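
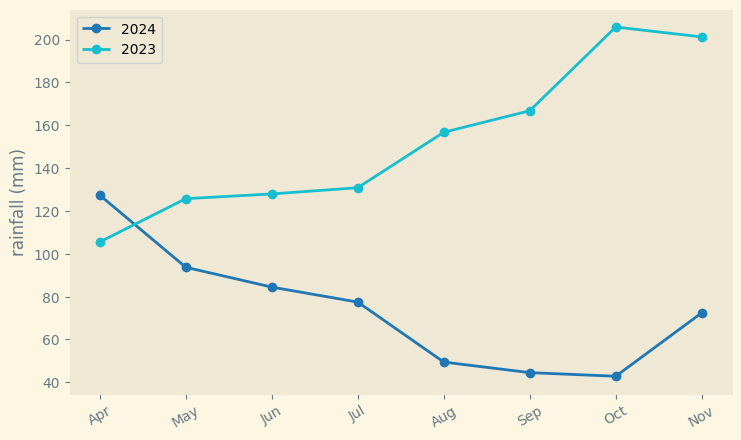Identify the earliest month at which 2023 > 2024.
May

Apr: 2023 ≈ 100 vs 2024 ≈ 120 (not yet); May: 2023 ≈ 120 vs 2024 ≈ 100 (first crossover).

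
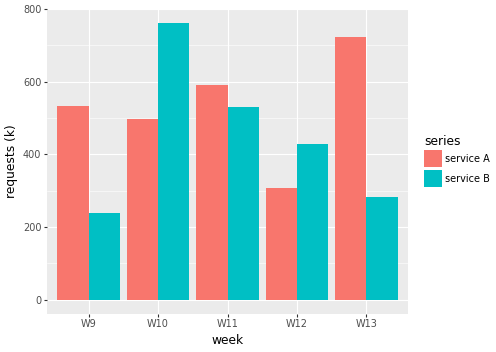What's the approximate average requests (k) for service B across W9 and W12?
(200 + 400) / 2 ≈ 300.

≈ 300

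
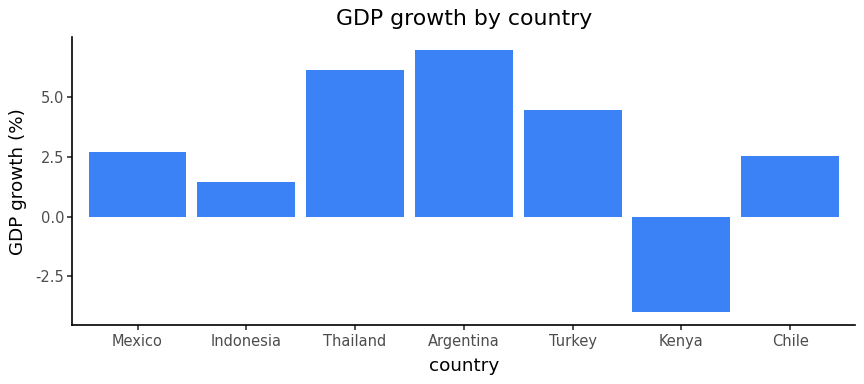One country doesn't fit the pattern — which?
Kenya

Kenya ≈ -4; the rest sit between ≈ 1 and ≈ 7.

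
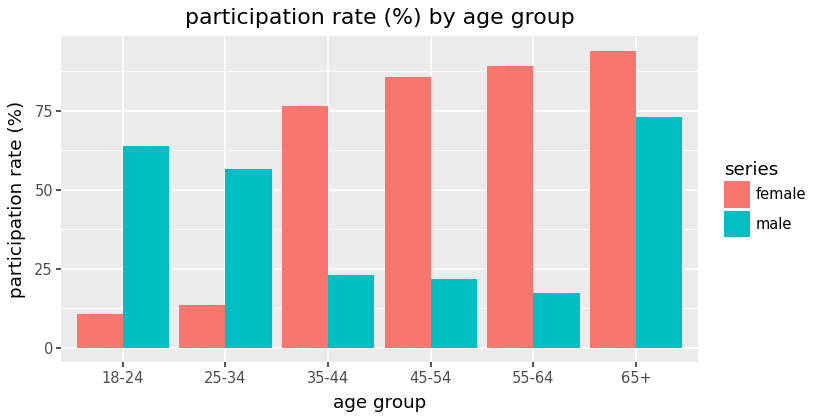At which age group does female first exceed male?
25-34: female ≈ 10 vs male ≈ 60 (not yet); 35-44: female ≈ 80 vs male ≈ 20 (first crossover).

35-44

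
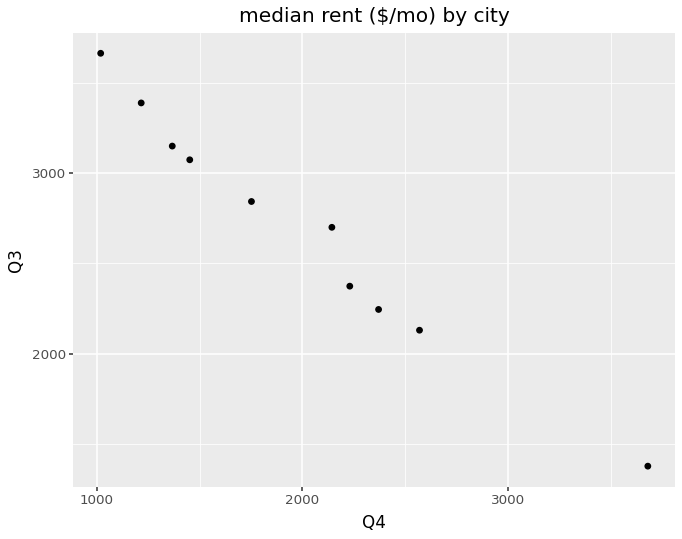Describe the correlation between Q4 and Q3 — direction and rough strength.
negative, strong

Points are negatively correlated; strong (|r| ≈ 1.0).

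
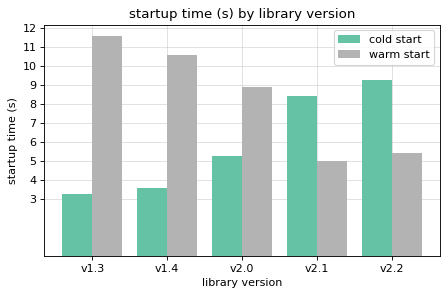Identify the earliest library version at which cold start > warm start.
v2.1

v2.0: cold start ≈ 5 vs warm start ≈ 9 (not yet); v2.1: cold start ≈ 8 vs warm start ≈ 5 (first crossover).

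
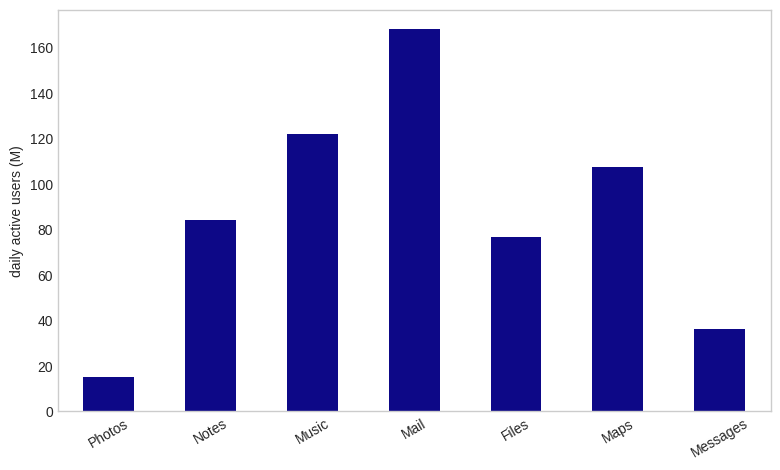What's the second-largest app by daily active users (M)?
Music

Top 3: Mail ≈ 160, Music ≈ 120, Maps ≈ 100.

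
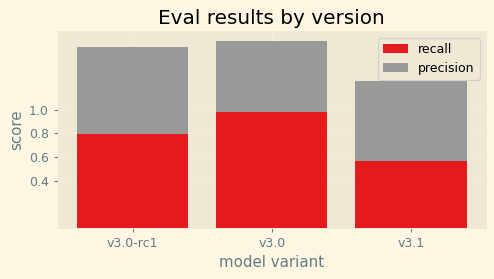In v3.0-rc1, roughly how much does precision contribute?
≈ 0.8

precision top ≈ 1.6, bottom ≈ 0.8; segment ≈ 0.8.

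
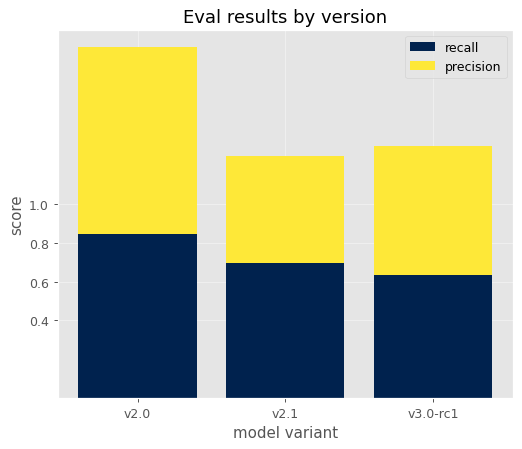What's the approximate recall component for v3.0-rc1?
≈ 0.6

recall top ≈ 0.6, bottom ≈ 0.0; segment ≈ 0.6.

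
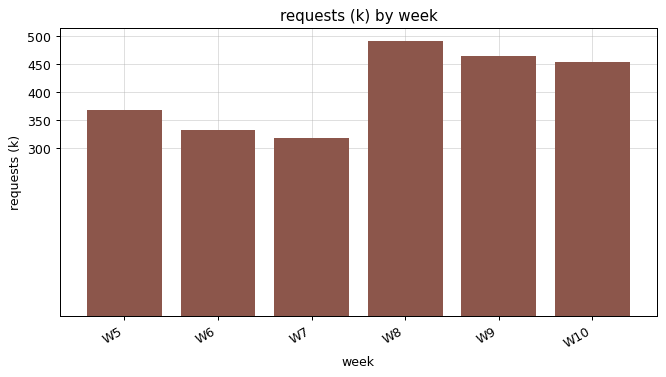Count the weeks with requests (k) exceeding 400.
3

Above 400: W8, W9, W10.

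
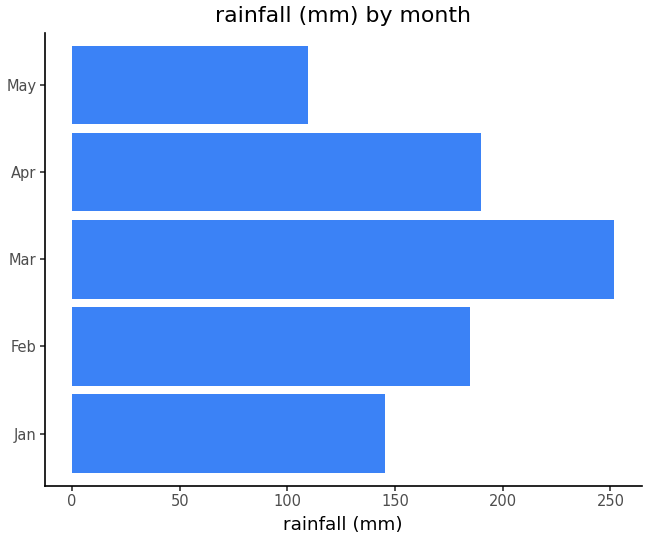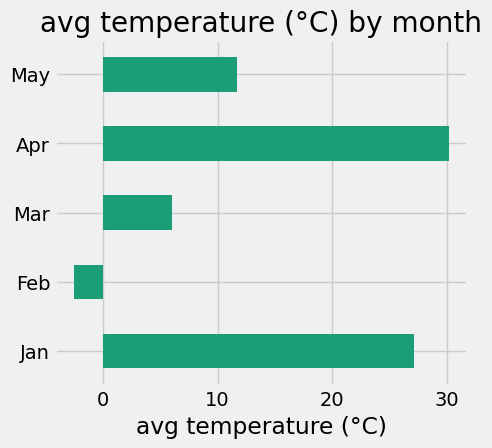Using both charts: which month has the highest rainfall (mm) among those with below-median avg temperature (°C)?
Mar

Chart 2 median avg temperature (°C) ≈ 10; below-median months: Feb, Mar. Among those, Mar has the highest rainfall (mm) (≈ 250).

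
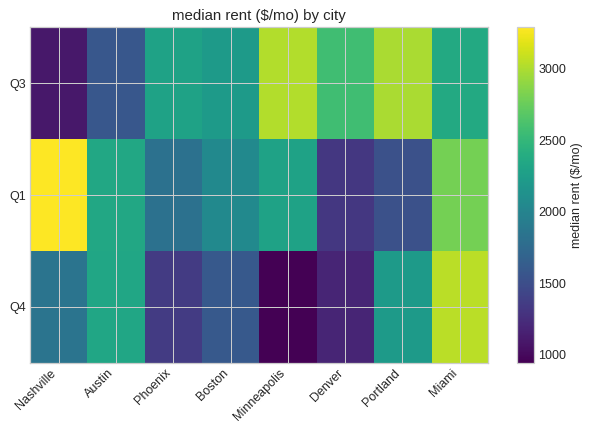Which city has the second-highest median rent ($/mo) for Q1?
Miami

Top 3 for Q1: Nashville ≈ 3200, Miami ≈ 2800, Austin ≈ 2400.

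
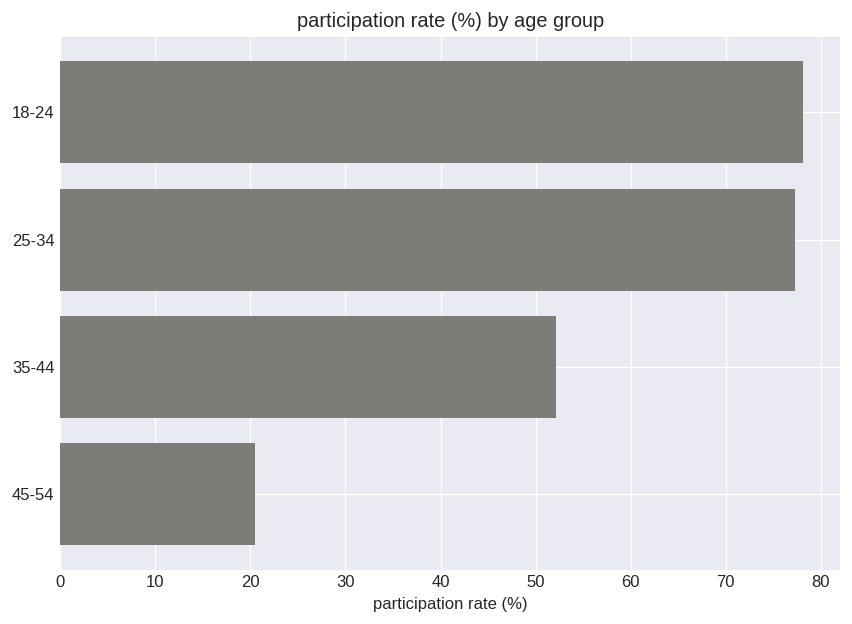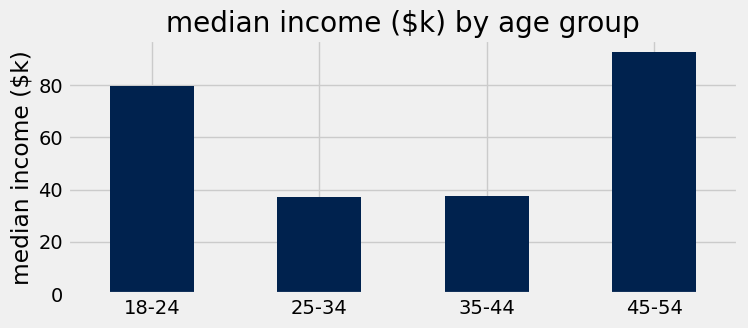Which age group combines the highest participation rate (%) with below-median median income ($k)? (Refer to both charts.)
Chart 2 median median income ($k) ≈ 60; below-median age groups: 25-34, 35-44. Among those, 25-34 has the highest participation rate (%) (≈ 80).

25-34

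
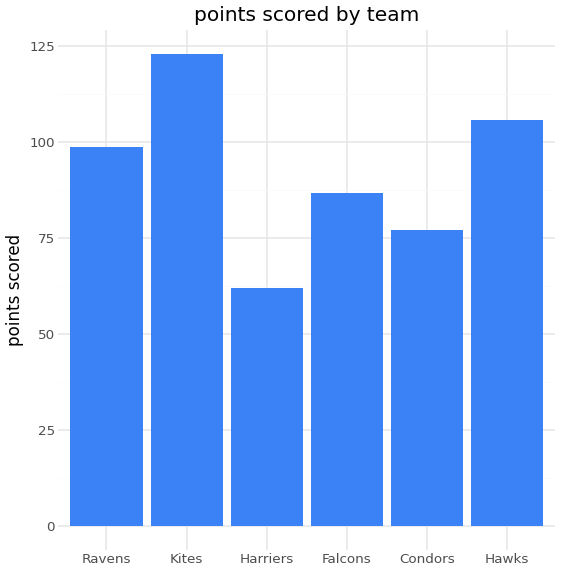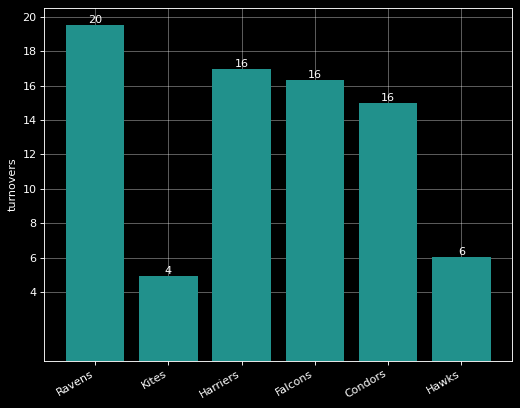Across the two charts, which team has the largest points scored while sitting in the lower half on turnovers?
Chart 2 median turnovers ≈ 16; below-median teams: Kites, Condors, Hawks. Among those, Kites has the highest points scored (≈ 120).

Kites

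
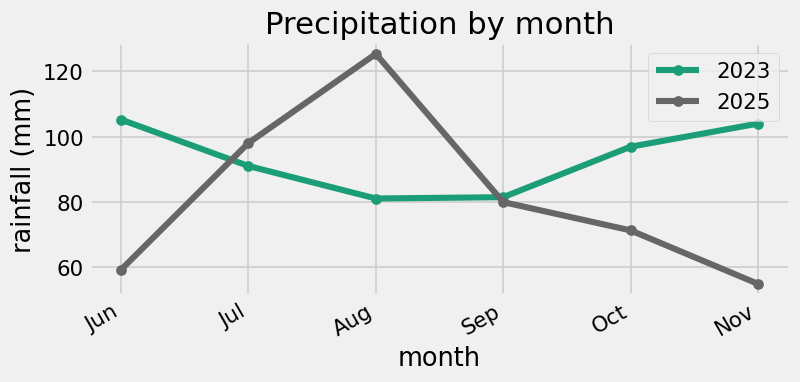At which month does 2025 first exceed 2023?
Jun: 2025 ≈ 60 vs 2023 ≈ 110 (not yet); Jul: 2025 ≈ 100 vs 2023 ≈ 90 (first crossover).

Jul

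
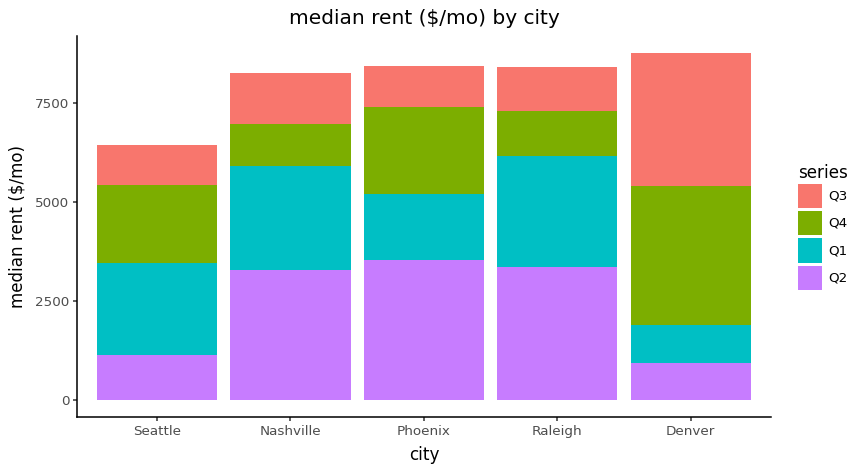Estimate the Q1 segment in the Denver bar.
Q1 top ≈ 2000, bottom ≈ 1000; segment ≈ 1000.

≈ 1000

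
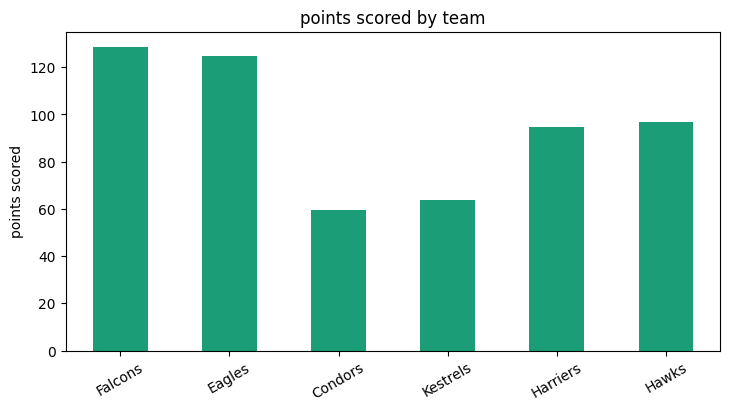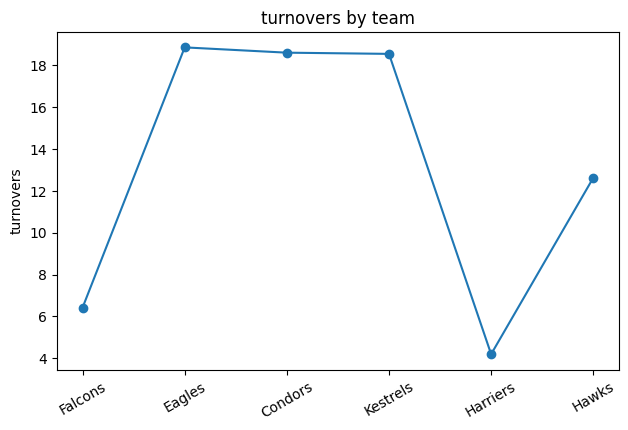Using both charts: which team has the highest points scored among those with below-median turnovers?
Falcons

Chart 2 median turnovers ≈ 16; below-median teams: Falcons, Harriers, Hawks. Among those, Falcons has the highest points scored (≈ 120).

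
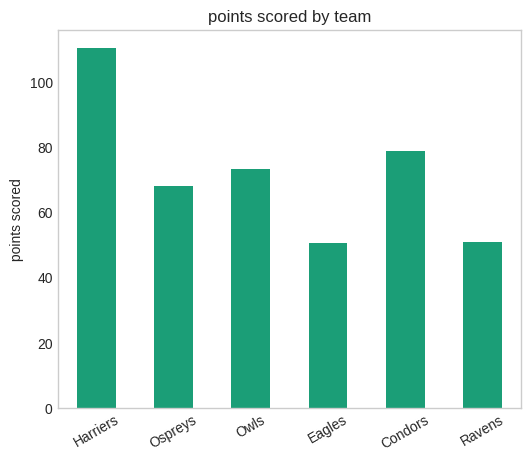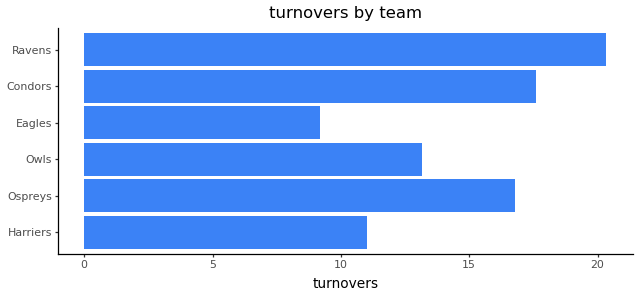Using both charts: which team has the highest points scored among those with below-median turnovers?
Harriers

Chart 2 median turnovers ≈ 14; below-median teams: Harriers, Owls, Eagles. Among those, Harriers has the highest points scored (≈ 120).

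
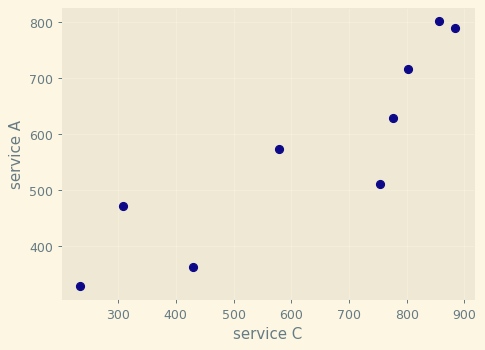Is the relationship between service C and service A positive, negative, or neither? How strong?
Points are positively correlated; strong (|r| ≈ 0.9).

positive, strong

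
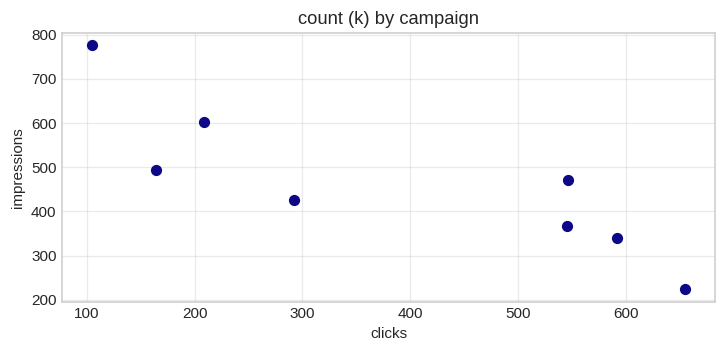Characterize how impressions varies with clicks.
negative, strong

Points are negatively correlated; strong (|r| ≈ 0.8).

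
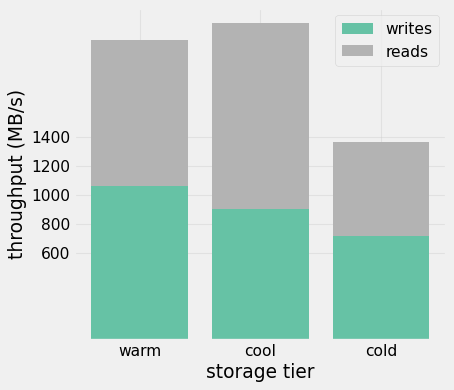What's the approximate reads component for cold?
≈ 600

reads top ≈ 1400, bottom ≈ 800; segment ≈ 600.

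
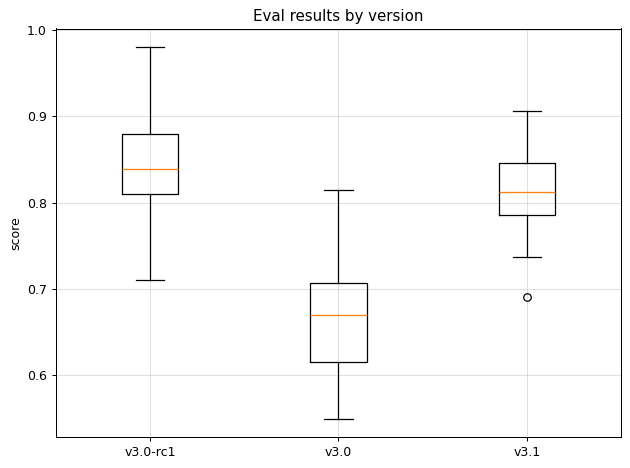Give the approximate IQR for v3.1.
Q3 ≈ 0.84, Q1 ≈ 0.78; IQR ≈ 0.06.

≈ 0.06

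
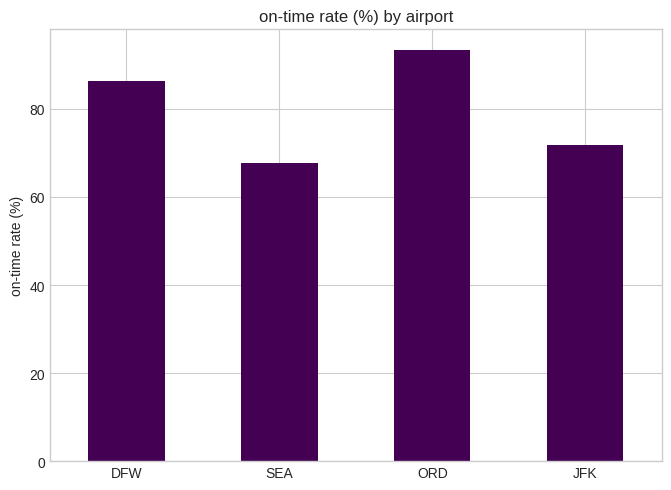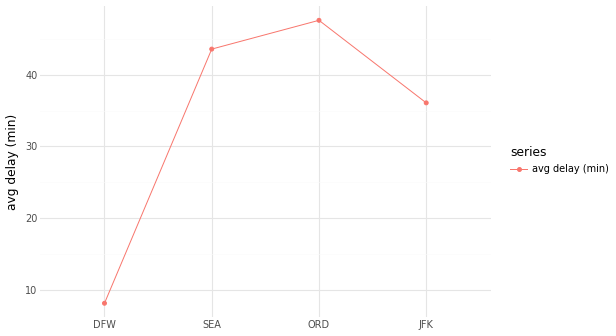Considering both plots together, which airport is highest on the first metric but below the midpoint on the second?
DFW

Chart 2 median avg delay (min) ≈ 40; below-median airports: DFW, JFK. Among those, DFW has the highest on-time rate (%) (≈ 90).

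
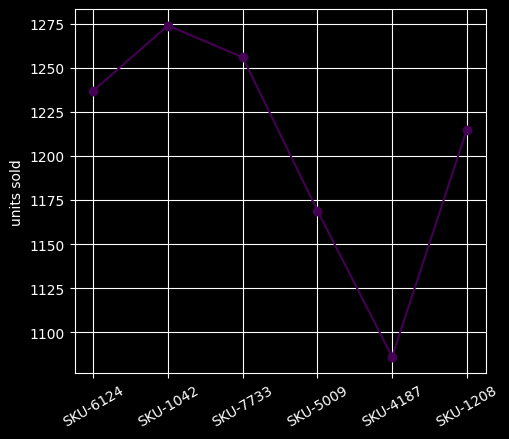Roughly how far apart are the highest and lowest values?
Max SKU-1042 ≈ 1280, min SKU-4187 ≈ 1080; range ≈ 200.

≈ 200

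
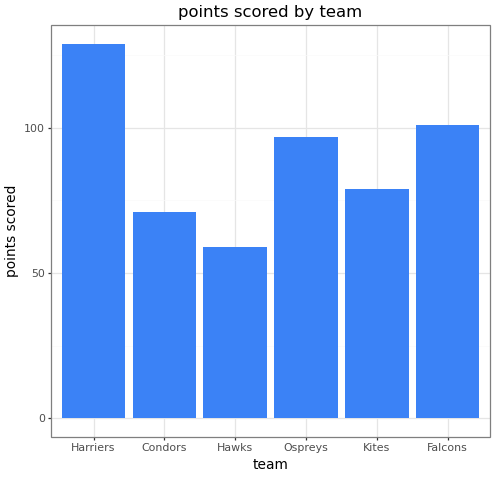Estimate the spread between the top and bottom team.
≈ 60

Max Harriers ≈ 120, min Hawks ≈ 60; range ≈ 60.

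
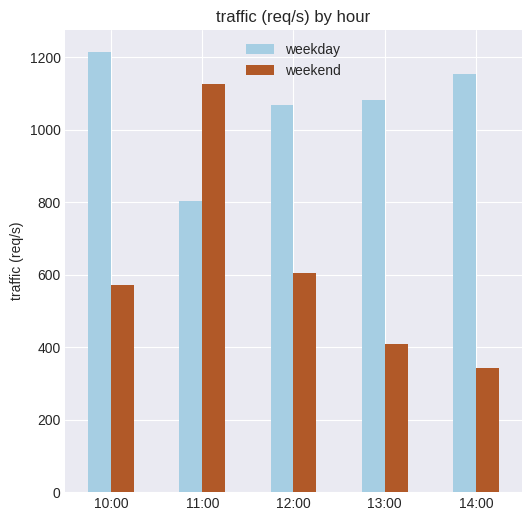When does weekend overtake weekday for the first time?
11:00

10:00: weekend ≈ 600 vs weekday ≈ 1200 (not yet); 11:00: weekend ≈ 1200 vs weekday ≈ 800 (first crossover).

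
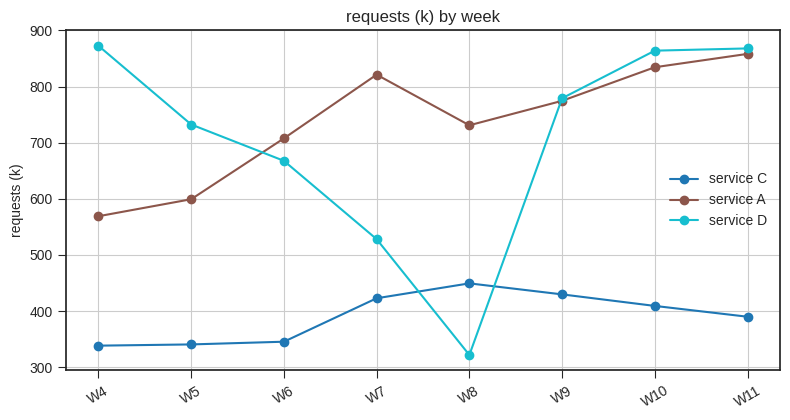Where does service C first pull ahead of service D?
W7: service C ≈ 400 vs service D ≈ 550 (not yet); W8: service C ≈ 450 vs service D ≈ 300 (first crossover).

W8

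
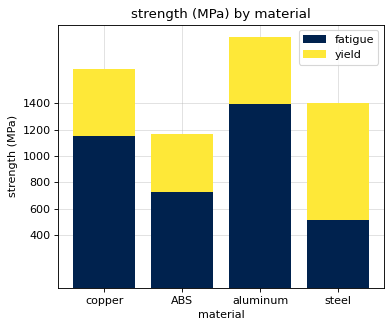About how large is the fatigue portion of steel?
fatigue top ≈ 600, bottom ≈ 0; segment ≈ 600.

≈ 600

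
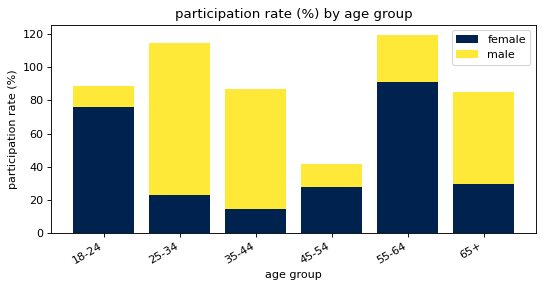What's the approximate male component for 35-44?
≈ 80

male top ≈ 90, bottom ≈ 10; segment ≈ 80.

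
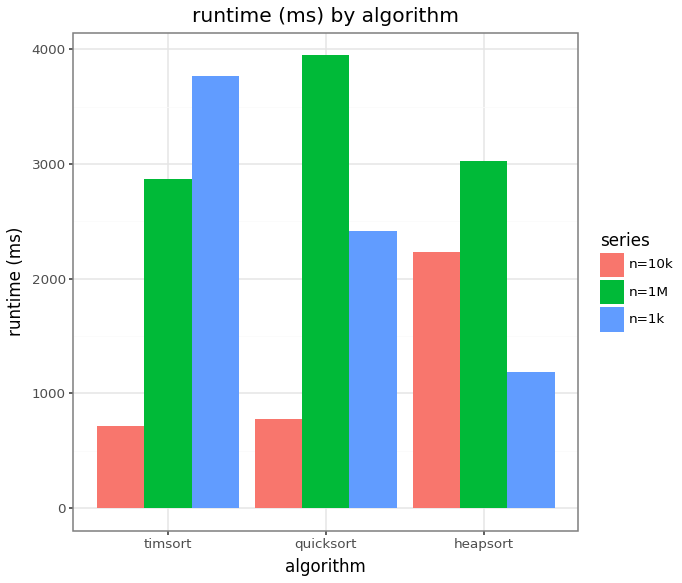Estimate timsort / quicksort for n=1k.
timsort ≈ 4000, quicksort ≈ 2500; 4000/2500 ≈ 1.6.

≈ 1.6×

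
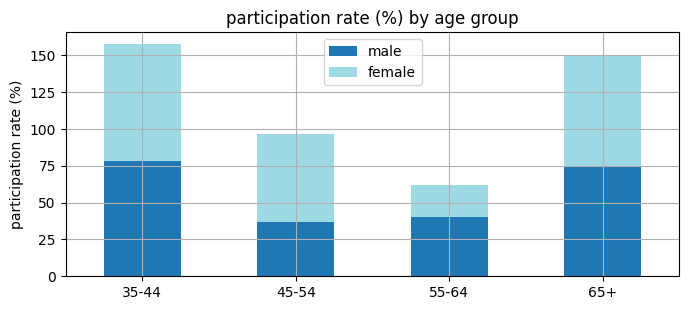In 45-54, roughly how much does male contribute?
male top ≈ 40, bottom ≈ 0; segment ≈ 40.

≈ 40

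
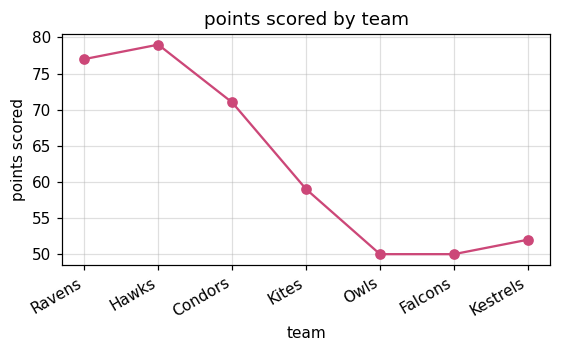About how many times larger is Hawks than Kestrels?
≈ 1.6×

Hawks ≈ 80, Kestrels ≈ 50; 80/50 ≈ 1.6.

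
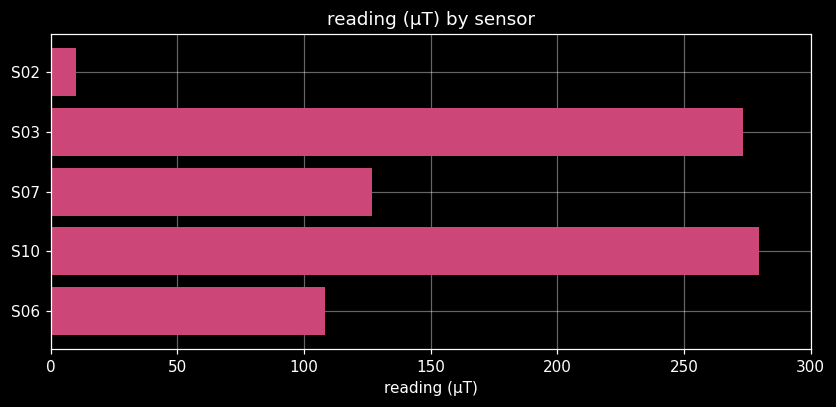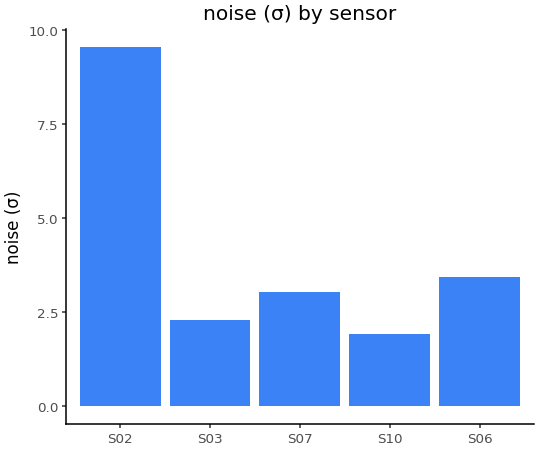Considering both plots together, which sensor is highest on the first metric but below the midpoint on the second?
S10

Chart 2 median noise (σ) ≈ 3; below-median sensors: S03, S10. Among those, S10 has the highest reading (µT) (≈ 300).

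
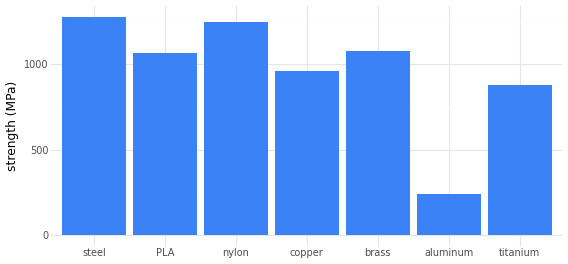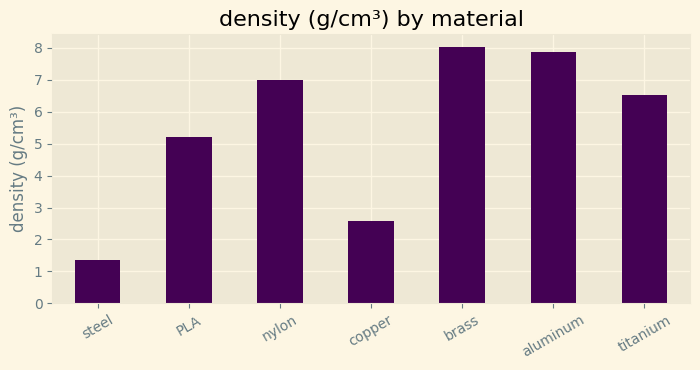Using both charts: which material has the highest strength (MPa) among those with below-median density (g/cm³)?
steel

Chart 2 median density (g/cm³) ≈ 7; below-median materials: steel, PLA, copper. Among those, steel has the highest strength (MPa) (≈ 1200).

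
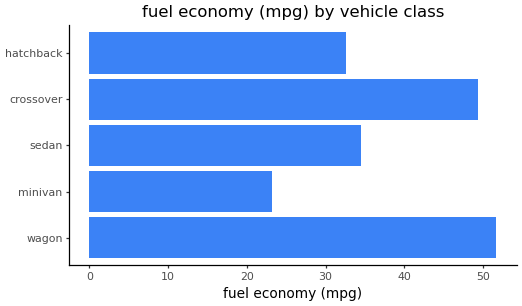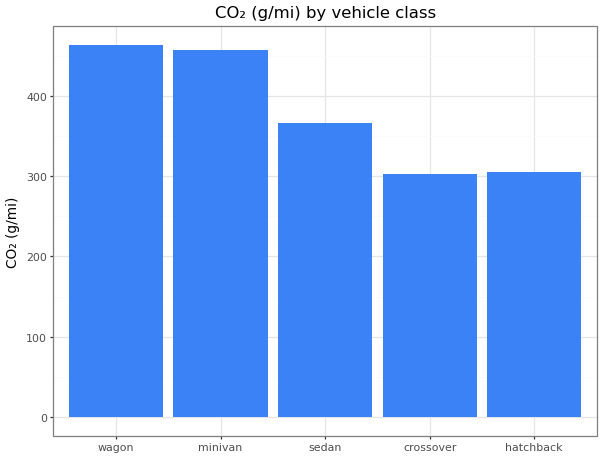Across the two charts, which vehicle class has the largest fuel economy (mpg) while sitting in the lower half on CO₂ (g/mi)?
crossover

Chart 2 median CO₂ (g/mi) ≈ 350; below-median vehicle classes: crossover, hatchback. Among those, crossover has the highest fuel economy (mpg) (≈ 50).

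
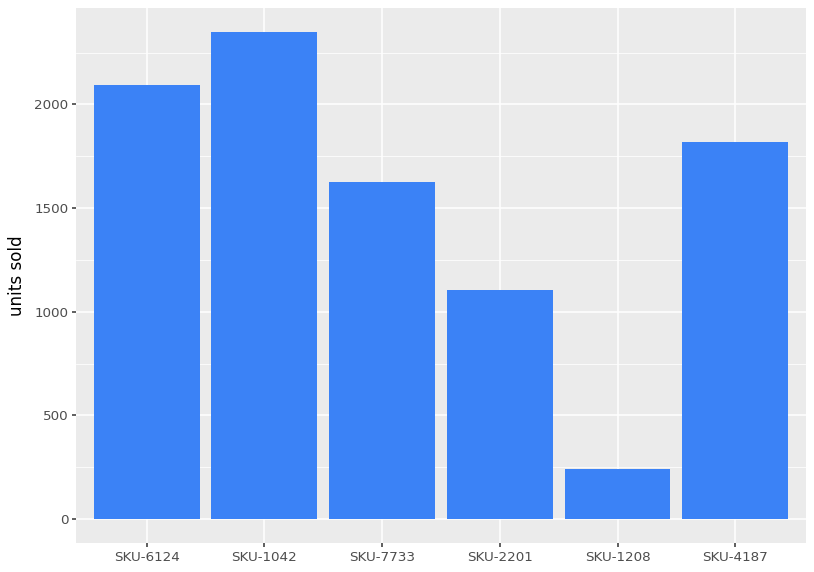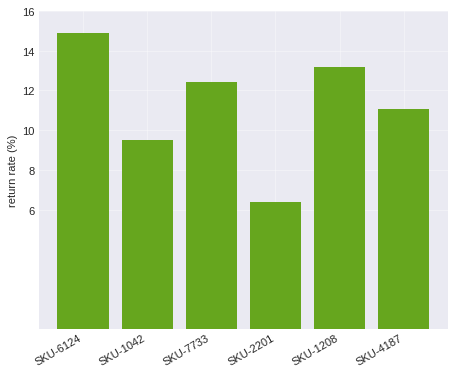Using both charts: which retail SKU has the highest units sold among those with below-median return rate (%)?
Chart 2 median return rate (%) ≈ 12; below-median retail SKUs: SKU-1042, SKU-2201, SKU-4187. Among those, SKU-1042 has the highest units sold (≈ 2500).

SKU-1042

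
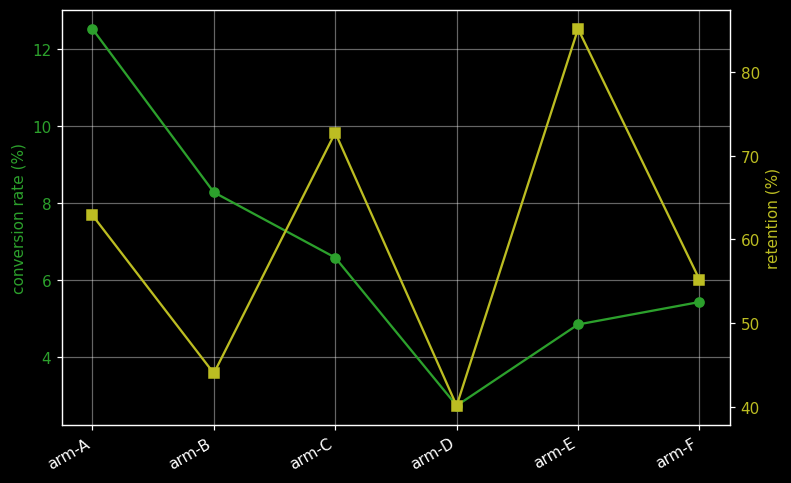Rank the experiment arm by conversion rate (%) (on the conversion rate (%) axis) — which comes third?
arm-C

Top 4 (on the conversion rate (%) axis): arm-A ≈ 13, arm-B ≈ 8, arm-C ≈ 7, arm-F ≈ 5.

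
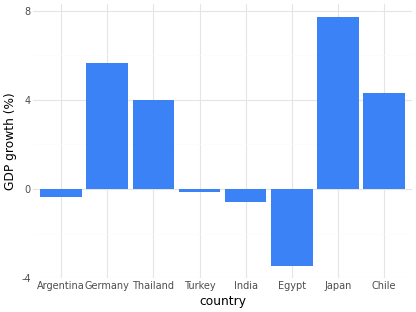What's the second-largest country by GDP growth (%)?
Top 3: Japan ≈ 8, Germany ≈ 6, Chile ≈ 4.

Germany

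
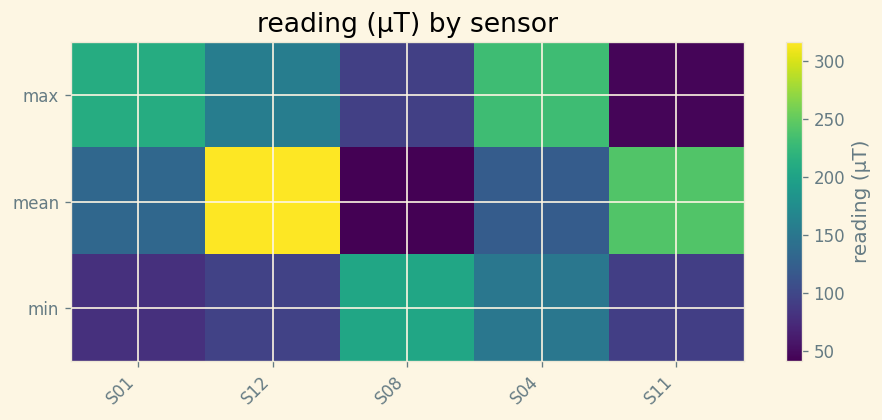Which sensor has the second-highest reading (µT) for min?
Top 3 for min: S08 ≈ 200, S04 ≈ 150, S12 ≈ 100.

S04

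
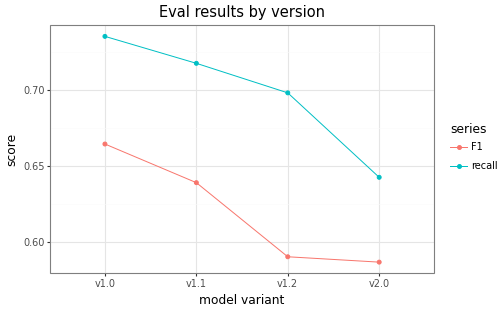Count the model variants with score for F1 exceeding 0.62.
2

Above 0.62: v1.0, v1.1.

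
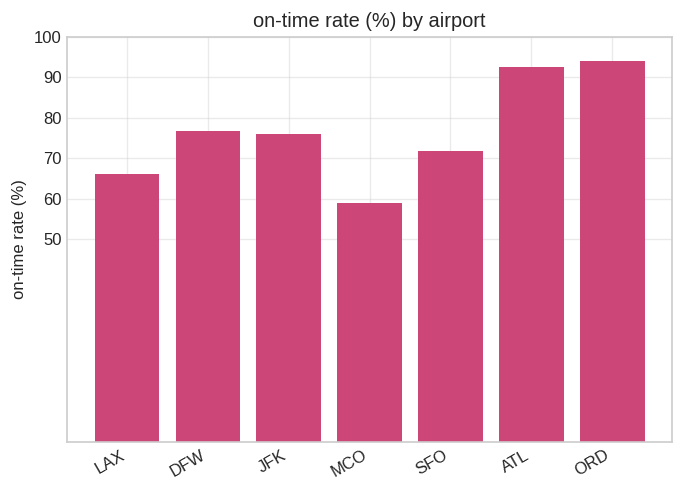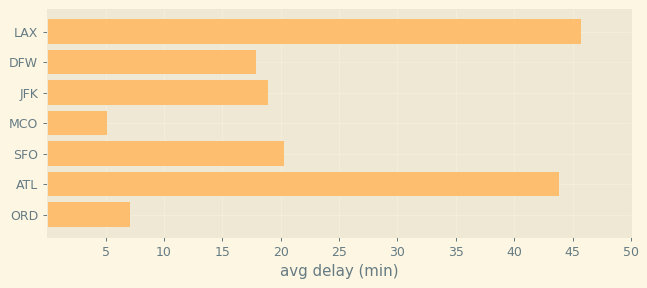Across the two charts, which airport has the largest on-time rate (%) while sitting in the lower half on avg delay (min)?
Chart 2 median avg delay (min) ≈ 20; below-median airports: DFW, MCO, ORD. Among those, ORD has the highest on-time rate (%) (≈ 90).

ORD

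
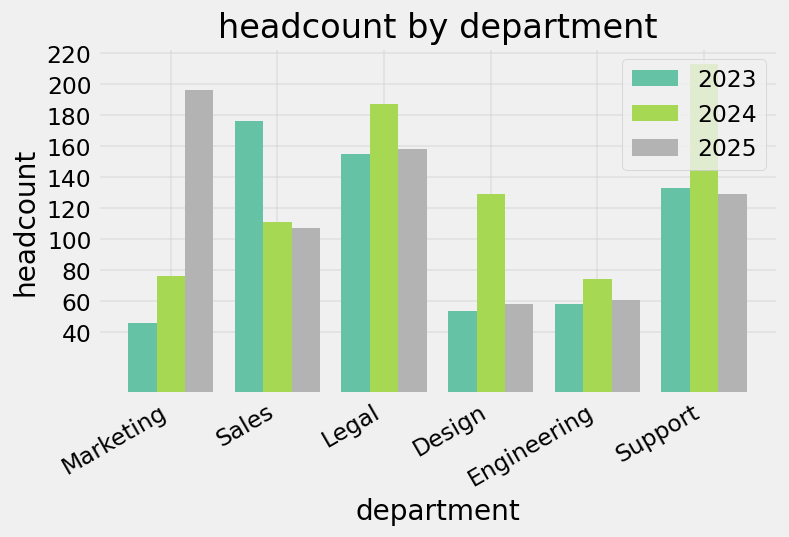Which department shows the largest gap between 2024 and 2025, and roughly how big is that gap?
Marketing, ≈ 120

Marketing: 2024 ≈ 80, 2025 ≈ 200 → gap ≈ 120. Next-largest (Support) is only ≈ 100.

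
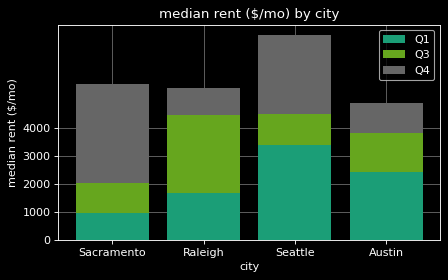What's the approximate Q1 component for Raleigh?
Q1 top ≈ 2000, bottom ≈ 0; segment ≈ 2000.

≈ 2000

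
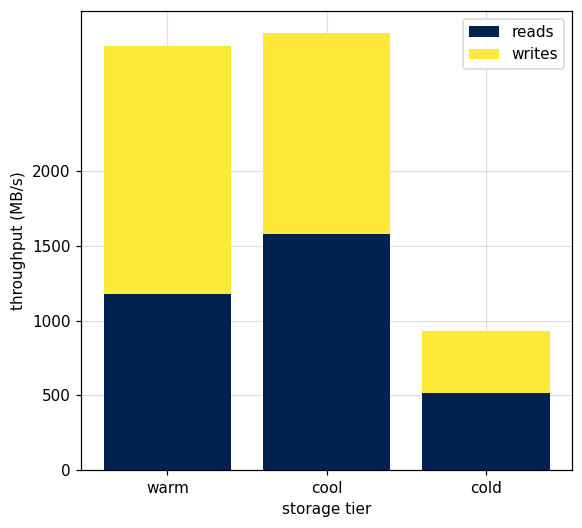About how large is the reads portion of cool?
reads top ≈ 1500, bottom ≈ 0; segment ≈ 1500.

≈ 1500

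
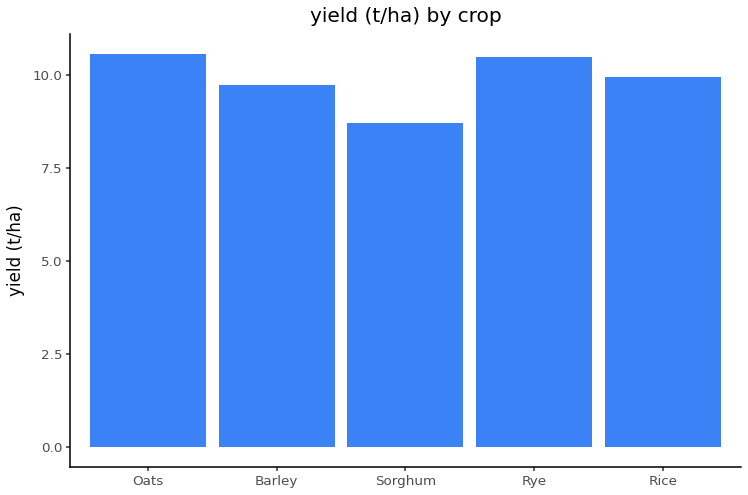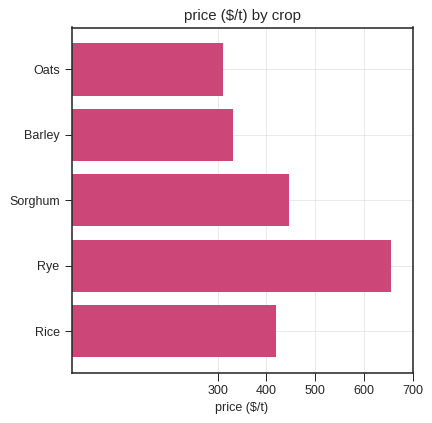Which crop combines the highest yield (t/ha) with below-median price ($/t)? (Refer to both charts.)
Chart 2 median price ($/t) ≈ 400; below-median crops: Oats, Barley. Among those, Oats has the highest yield (t/ha) (≈ 11).

Oats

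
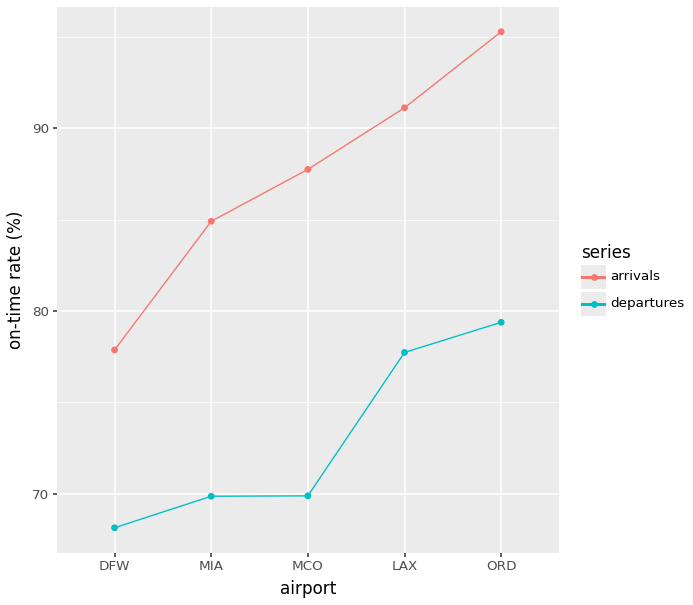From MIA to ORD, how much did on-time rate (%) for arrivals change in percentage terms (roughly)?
≈ +11.8%

MIA ≈ 85, ORD ≈ 95; (95 − 85) / 85 ≈ +11.8%.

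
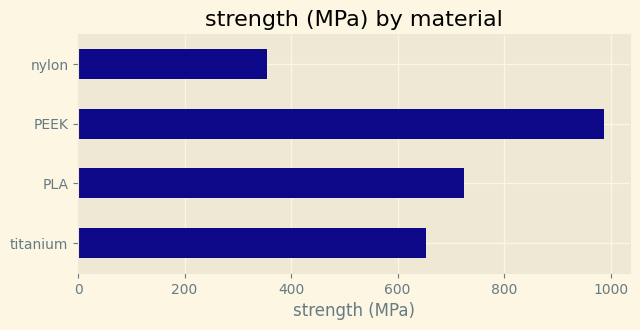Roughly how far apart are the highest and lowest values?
≈ 600

Max PEEK ≈ 1000, min nylon ≈ 400; range ≈ 600.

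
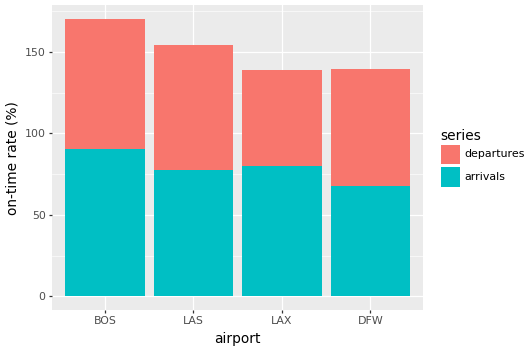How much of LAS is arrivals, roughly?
≈ 80

arrivals top ≈ 80, bottom ≈ 0; segment ≈ 80.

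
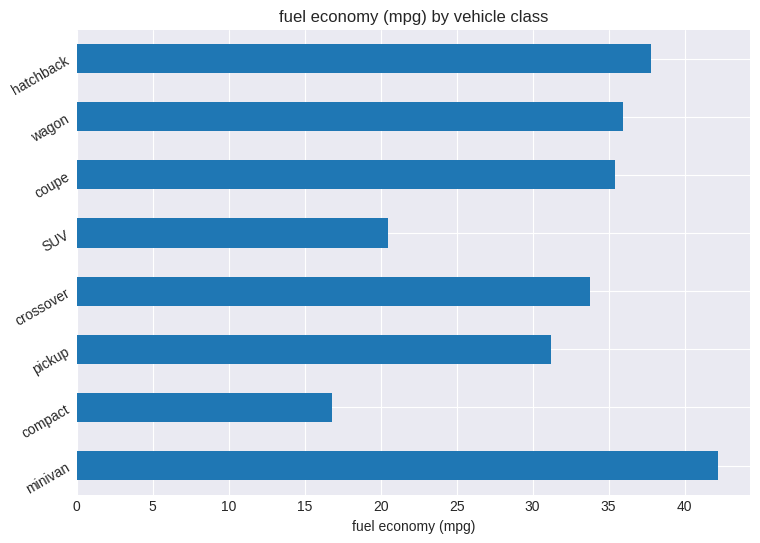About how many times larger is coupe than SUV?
≈ 1.75×

coupe ≈ 35, SUV ≈ 20; 35/20 ≈ 1.75.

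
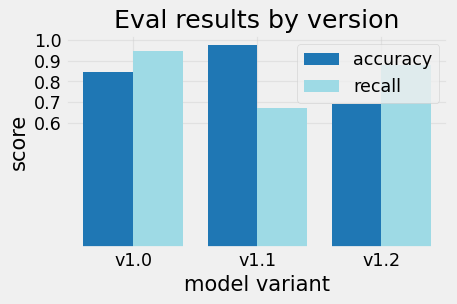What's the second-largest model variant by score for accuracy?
Top 3 for accuracy: v1.1 ≈ 1.0, v1.0 ≈ 0.8, v1.2 ≈ 0.7.

v1.0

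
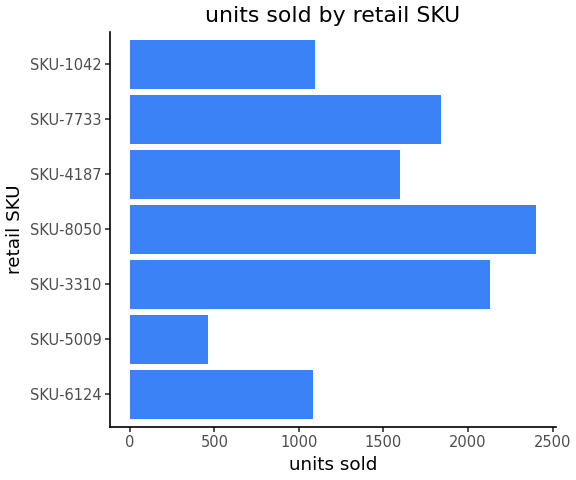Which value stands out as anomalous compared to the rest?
SKU-5009

SKU-5009 ≈ 400; the rest sit between ≈ 1000 and ≈ 2400.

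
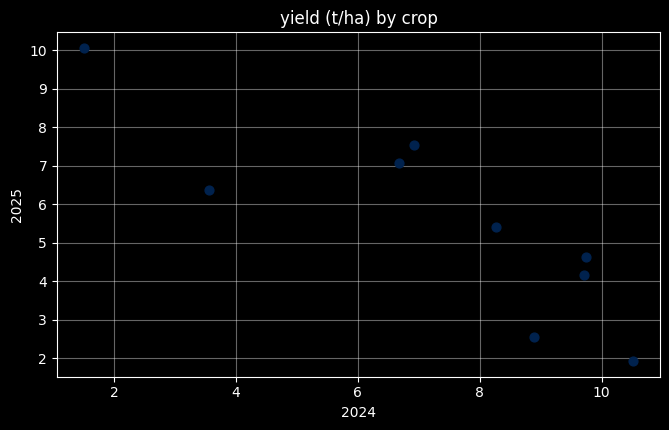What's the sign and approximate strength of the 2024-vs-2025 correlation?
Points are negatively correlated; strong (|r| ≈ 0.9).

negative, strong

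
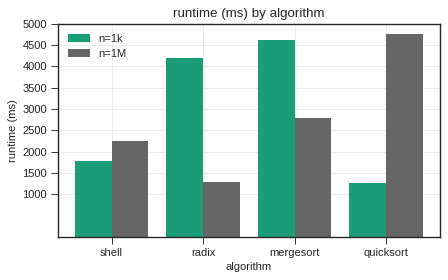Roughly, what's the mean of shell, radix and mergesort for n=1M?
≈ 2167

(2000 + 1500 + 3000) / 3 ≈ 2167.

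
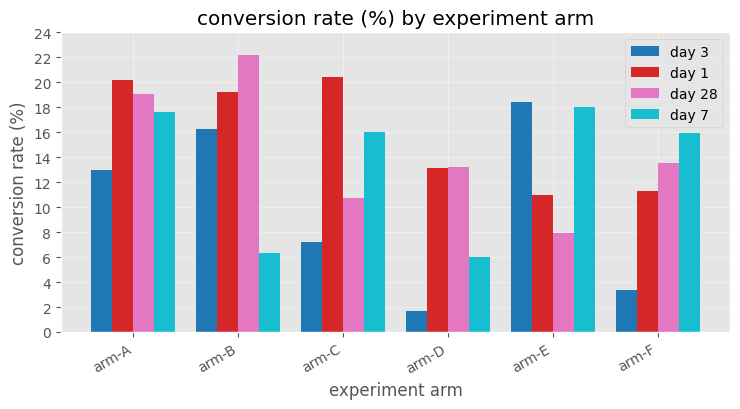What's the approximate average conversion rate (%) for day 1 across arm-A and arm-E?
≈ 15

(20 + 10) / 2 ≈ 15.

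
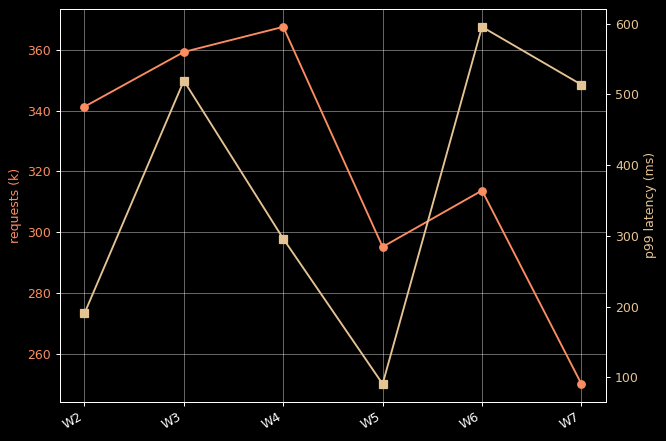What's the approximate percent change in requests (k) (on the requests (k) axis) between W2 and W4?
W2 ≈ 340, W4 ≈ 370; (370 − 340) / 340 ≈ +8.8%.

≈ +8.8%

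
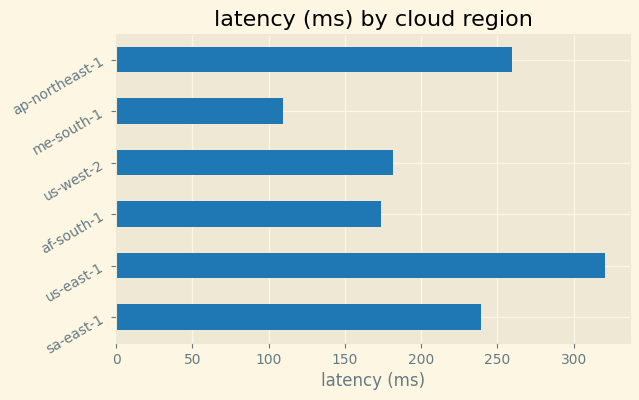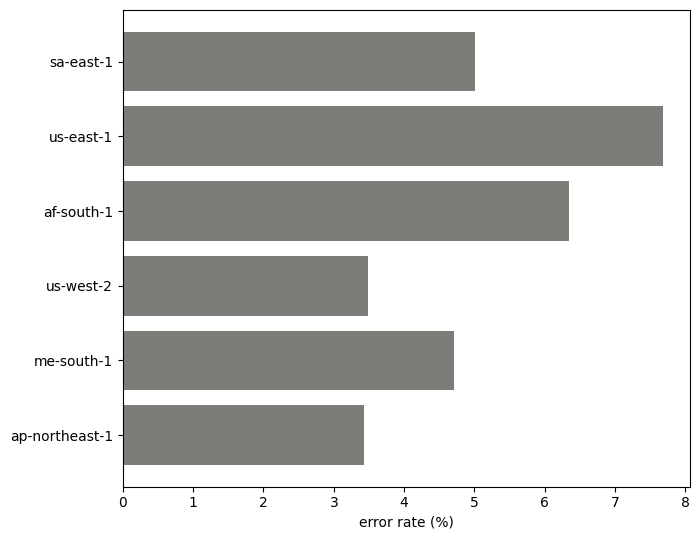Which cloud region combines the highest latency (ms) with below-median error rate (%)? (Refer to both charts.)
ap-northeast-1

Chart 2 median error rate (%) ≈ 5; below-median cloud regions: us-west-2, me-south-1, ap-northeast-1. Among those, ap-northeast-1 has the highest latency (ms) (≈ 250).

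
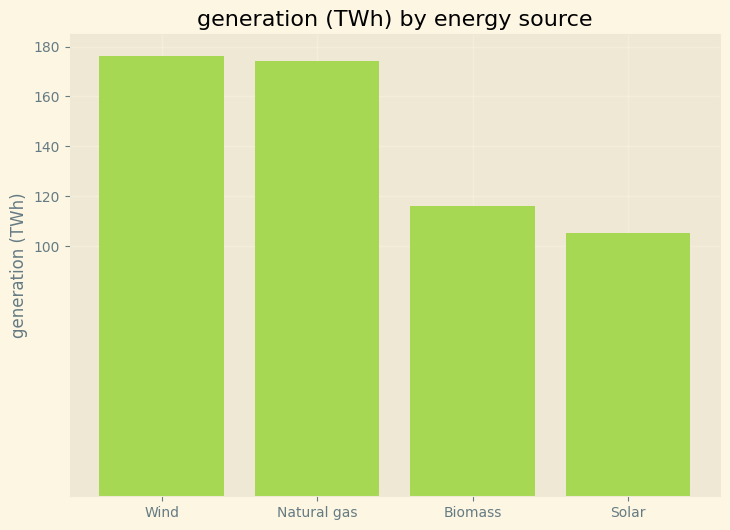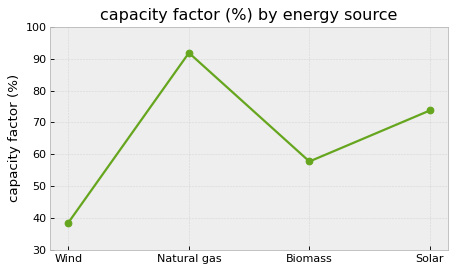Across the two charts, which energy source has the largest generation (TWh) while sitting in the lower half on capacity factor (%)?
Wind

Chart 2 median capacity factor (%) ≈ 70; below-median energy sources: Wind, Biomass. Among those, Wind has the highest generation (TWh) (≈ 180).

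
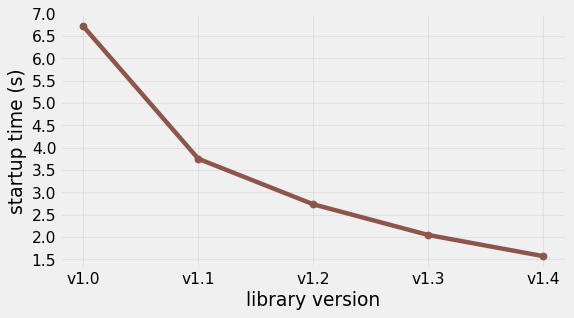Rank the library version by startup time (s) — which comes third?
v1.2

Top 4: v1.0 ≈ 6.5, v1.1 ≈ 3.5, v1.2 ≈ 2.5, v1.3 ≈ 2.0.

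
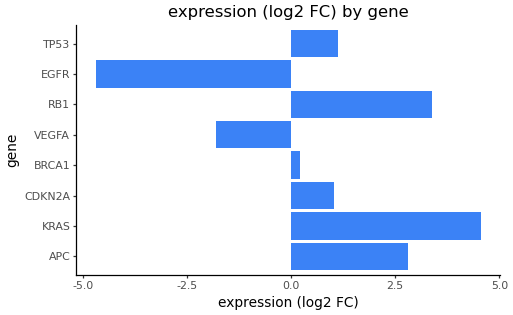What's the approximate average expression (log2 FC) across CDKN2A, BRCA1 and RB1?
(1 + 0 + 3) / 3 ≈ 1.

≈ 1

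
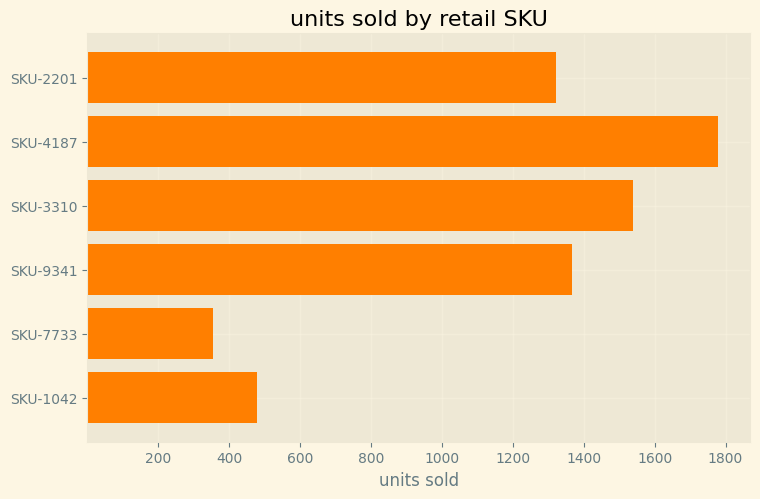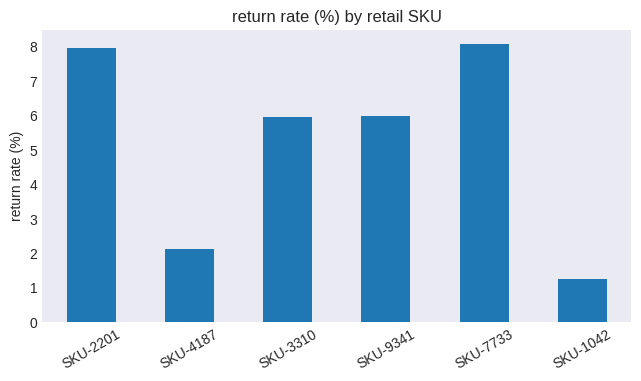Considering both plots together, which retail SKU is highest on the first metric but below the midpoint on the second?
SKU-4187

Chart 2 median return rate (%) ≈ 6; below-median retail SKUs: SKU-4187, SKU-3310, SKU-1042. Among those, SKU-4187 has the highest units sold (≈ 1800).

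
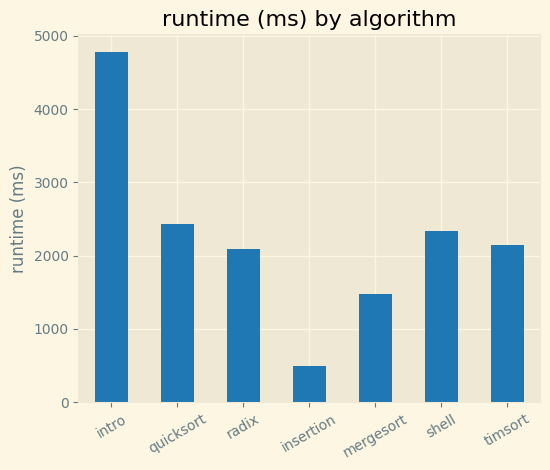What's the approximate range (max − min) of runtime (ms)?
≈ 4500

Max intro ≈ 5000, min insertion ≈ 500; range ≈ 4500.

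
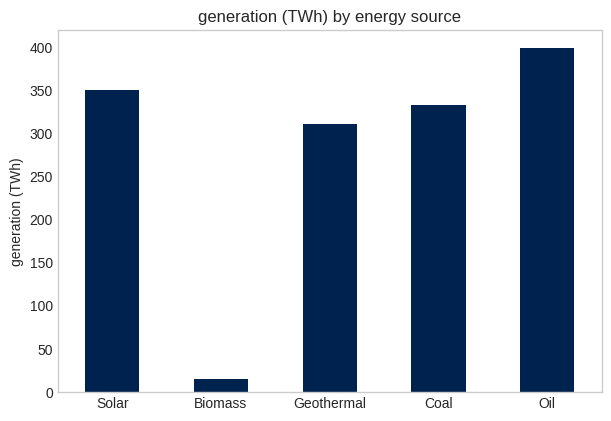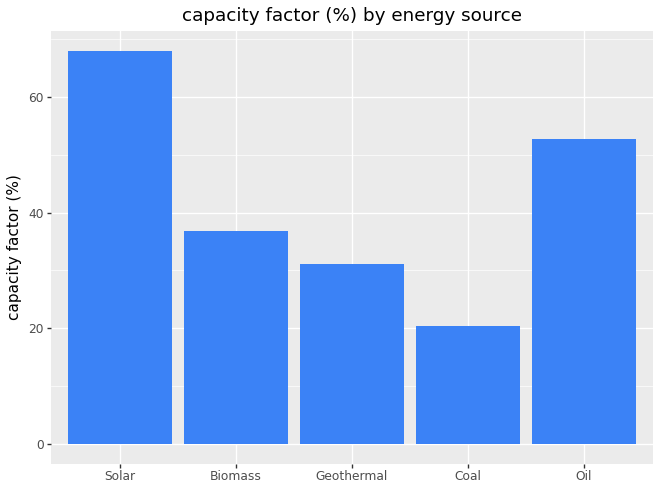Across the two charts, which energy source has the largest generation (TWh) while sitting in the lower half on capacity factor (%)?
Chart 2 median capacity factor (%) ≈ 40; below-median energy sources: Geothermal, Coal. Among those, Coal has the highest generation (TWh) (≈ 350).

Coal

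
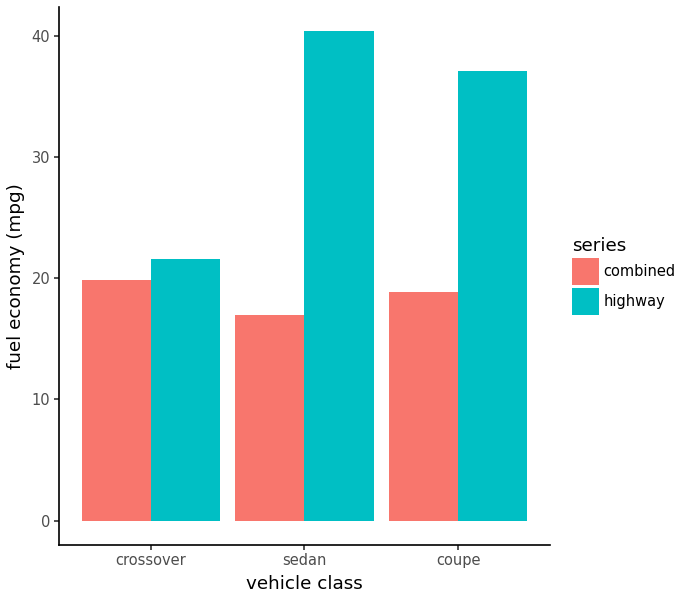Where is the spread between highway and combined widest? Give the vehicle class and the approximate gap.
sedan, ≈ 25 mpg

sedan: highway ≈ 40, combined ≈ 15 → gap ≈ 25. Next-largest (coupe) is only ≈ 15.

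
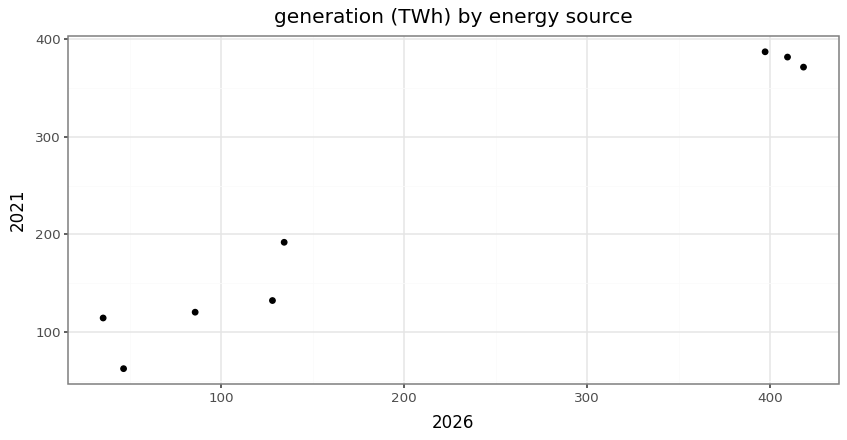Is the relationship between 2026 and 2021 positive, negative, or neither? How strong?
positive, strong

Points are positively correlated; strong (|r| ≈ 1.0).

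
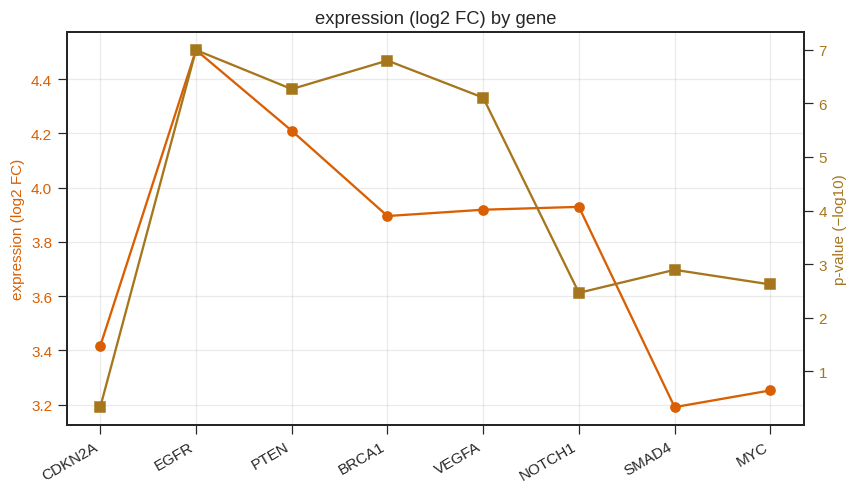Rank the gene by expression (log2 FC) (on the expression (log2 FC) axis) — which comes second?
Top 3 (on the expression (log2 FC) axis): EGFR ≈ 4.6, PTEN ≈ 4.2, NOTCH1 ≈ 4.0.

PTEN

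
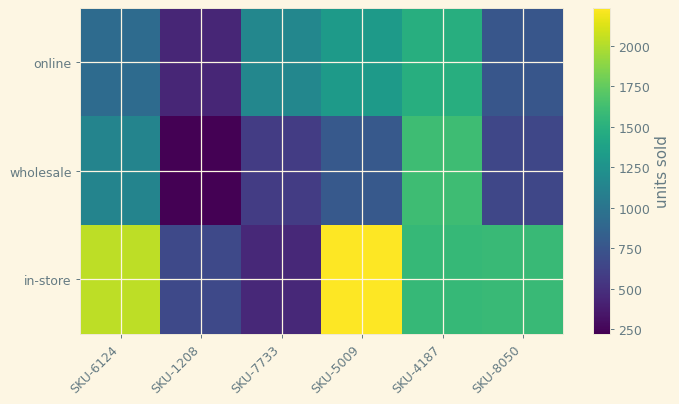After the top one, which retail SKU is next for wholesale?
Top 3 for wholesale: SKU-4187 ≈ 1600, SKU-6124 ≈ 1200, SKU-5009 ≈ 800.

SKU-6124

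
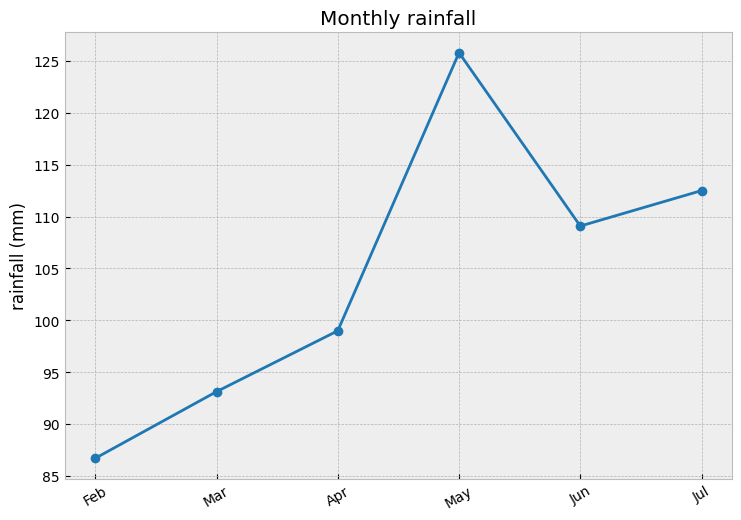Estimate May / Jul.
≈ 1.09×

May ≈ 125, Jul ≈ 115; 125/115 ≈ 1.09.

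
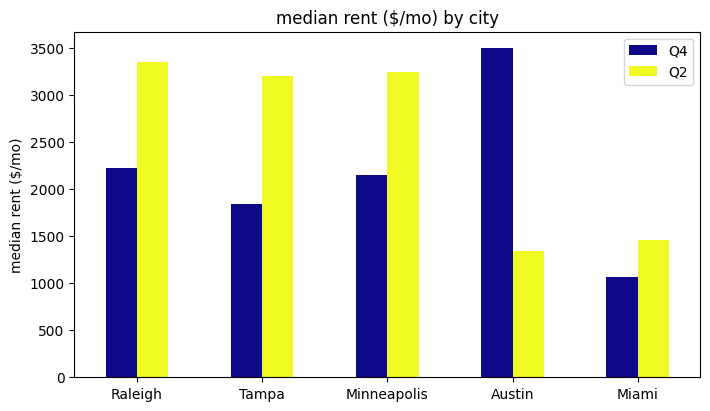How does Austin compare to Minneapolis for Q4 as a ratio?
≈ 1.75×

Austin ≈ 3500, Minneapolis ≈ 2000; 3500/2000 ≈ 1.75.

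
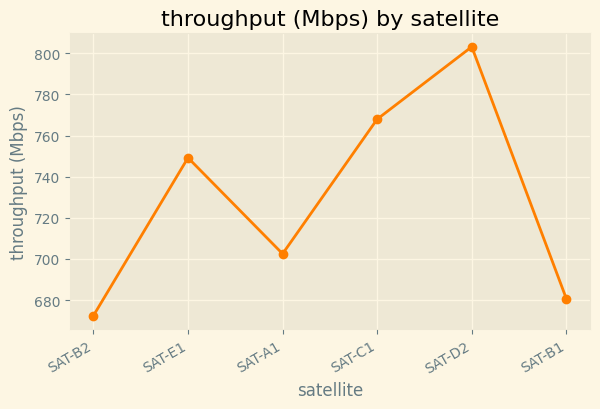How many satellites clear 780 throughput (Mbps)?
Above 780: SAT-D2.

1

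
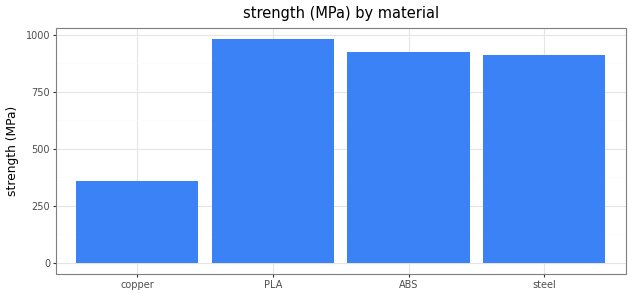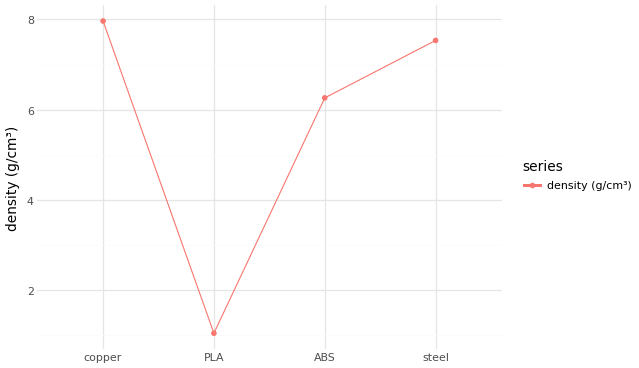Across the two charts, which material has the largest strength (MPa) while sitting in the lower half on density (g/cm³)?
Chart 2 median density (g/cm³) ≈ 7; below-median materials: PLA, ABS. Among those, PLA has the highest strength (MPa) (≈ 1000).

PLA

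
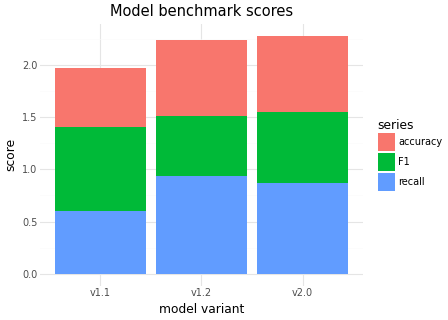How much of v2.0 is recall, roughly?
≈ 0.8

recall top ≈ 0.8, bottom ≈ 0.0; segment ≈ 0.8.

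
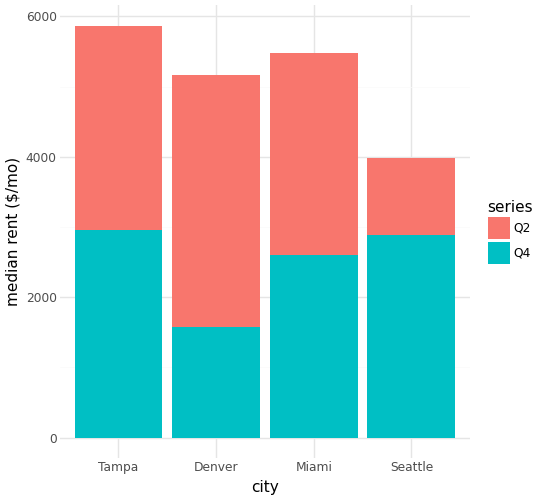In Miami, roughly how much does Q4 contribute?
Q4 top ≈ 2500, bottom ≈ 0; segment ≈ 2500.

≈ 2500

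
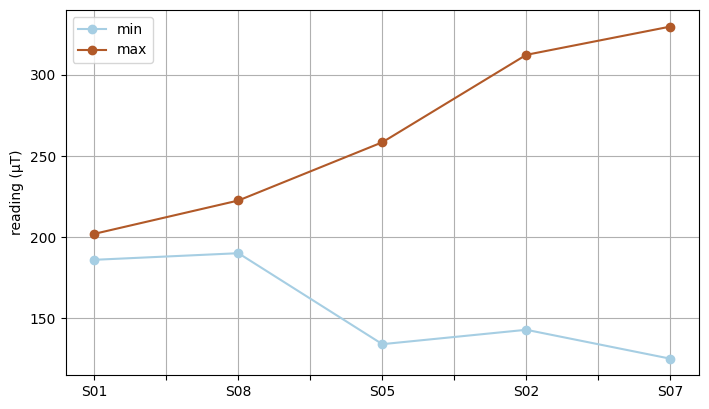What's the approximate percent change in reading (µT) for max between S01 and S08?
S01 ≈ 200, S08 ≈ 220; (220 − 200) / 200 ≈ +10%.

≈ +10%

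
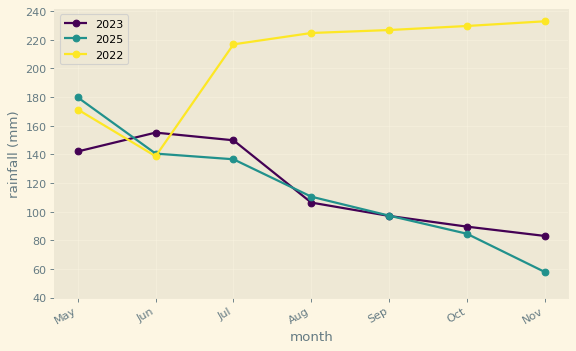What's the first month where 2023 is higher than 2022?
Jun

May: 2023 ≈ 140 vs 2022 ≈ 180 (not yet); Jun: 2023 ≈ 160 vs 2022 ≈ 140 (first crossover).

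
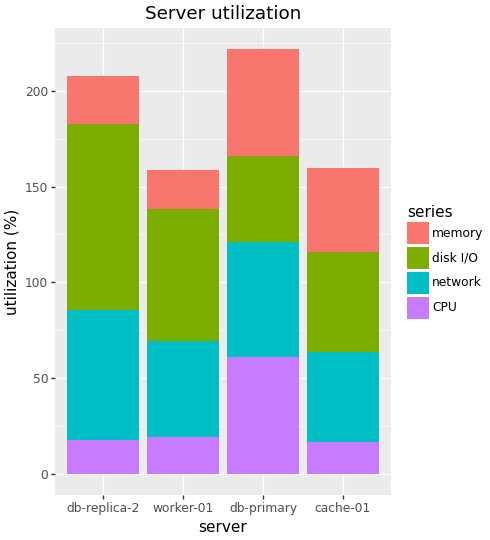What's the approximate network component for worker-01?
network top ≈ 60, bottom ≈ 20; segment ≈ 40.

≈ 40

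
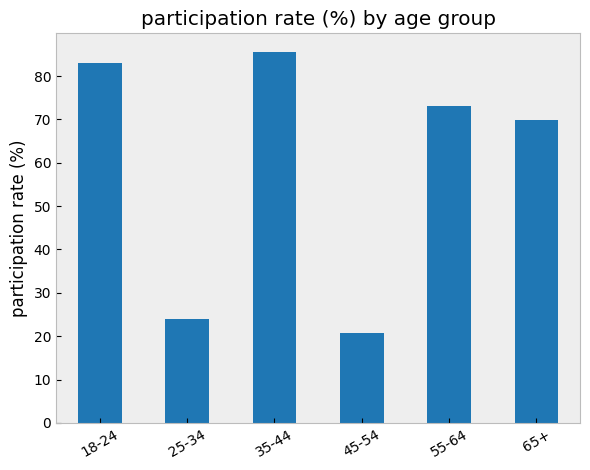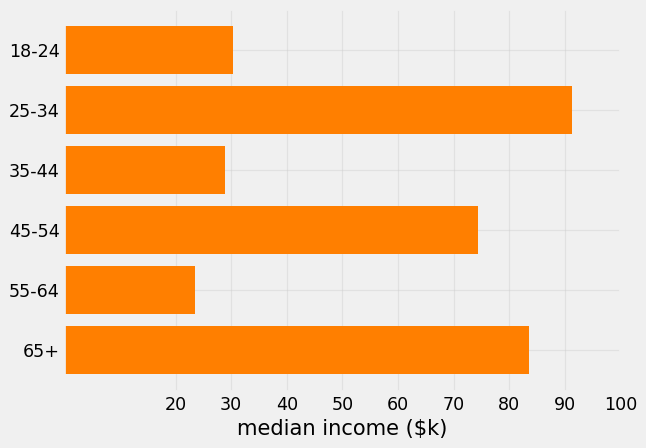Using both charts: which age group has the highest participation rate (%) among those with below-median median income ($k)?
Chart 2 median median income ($k) ≈ 50; below-median age groups: 18-24, 35-44, 55-64. Among those, 35-44 has the highest participation rate (%) (≈ 90).

35-44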